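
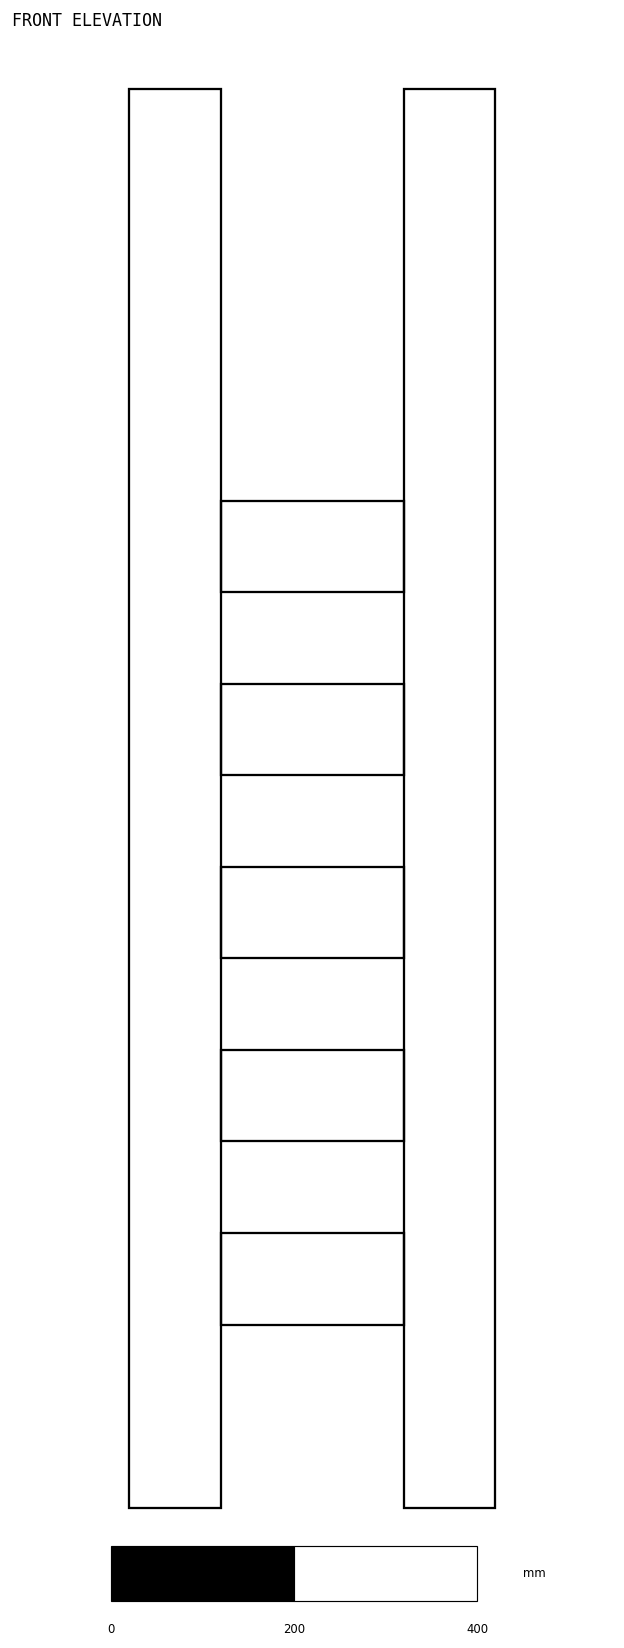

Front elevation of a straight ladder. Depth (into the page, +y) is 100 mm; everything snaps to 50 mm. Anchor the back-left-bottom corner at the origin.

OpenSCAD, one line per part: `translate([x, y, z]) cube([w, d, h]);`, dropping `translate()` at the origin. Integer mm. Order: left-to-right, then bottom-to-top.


cube([100, 100, 1550]);
translate([100, 0, 200]) cube([200, 100, 100]);
translate([100, 0, 400]) cube([200, 100, 100]);
translate([100, 0, 600]) cube([200, 100, 100]);
translate([100, 0, 800]) cube([200, 100, 100]);
translate([100, 0, 1000]) cube([200, 100, 100]);
translate([300, 0, 0]) cube([100, 100, 1550]);


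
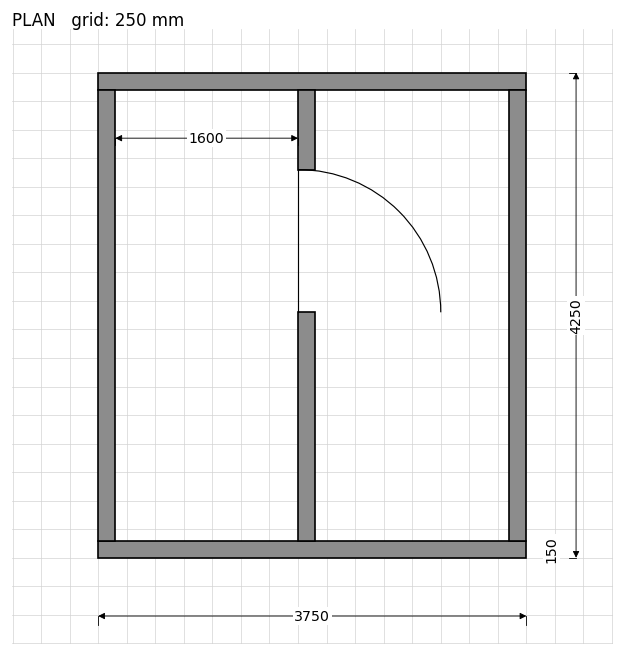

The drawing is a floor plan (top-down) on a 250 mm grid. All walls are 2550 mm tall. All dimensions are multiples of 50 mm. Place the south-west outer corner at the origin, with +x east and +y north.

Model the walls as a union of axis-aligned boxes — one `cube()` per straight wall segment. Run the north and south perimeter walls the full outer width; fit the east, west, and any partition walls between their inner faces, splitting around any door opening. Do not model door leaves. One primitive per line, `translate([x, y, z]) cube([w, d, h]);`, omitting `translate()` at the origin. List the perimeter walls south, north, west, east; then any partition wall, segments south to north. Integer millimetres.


cube([3750, 150, 2550]);
translate([0, 4100, 0]) cube([3750, 150, 2550]);
translate([0, 150, 0]) cube([150, 3950, 2550]);
translate([3600, 150, 0]) cube([150, 3950, 2550]);
translate([1750, 150, 0]) cube([150, 2000, 2550]);
translate([1750, 3400, 0]) cube([150, 700, 2550]);


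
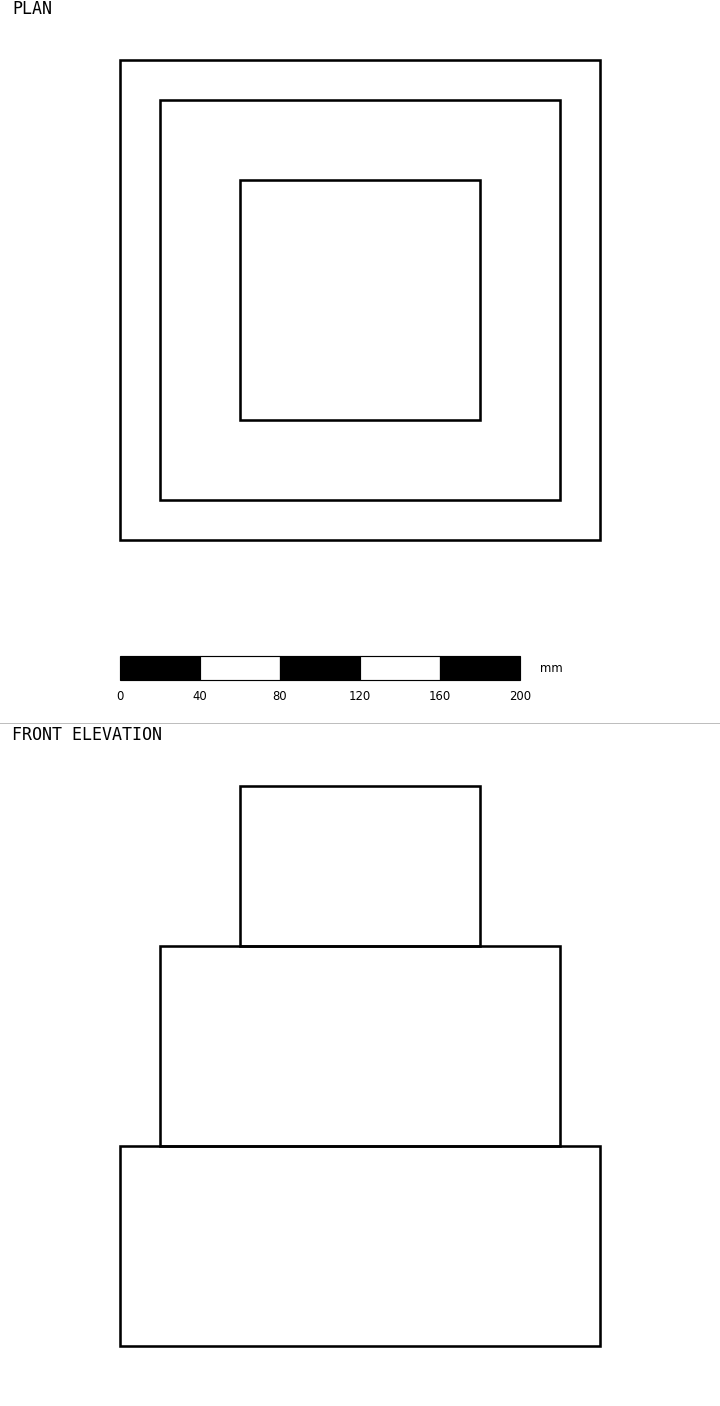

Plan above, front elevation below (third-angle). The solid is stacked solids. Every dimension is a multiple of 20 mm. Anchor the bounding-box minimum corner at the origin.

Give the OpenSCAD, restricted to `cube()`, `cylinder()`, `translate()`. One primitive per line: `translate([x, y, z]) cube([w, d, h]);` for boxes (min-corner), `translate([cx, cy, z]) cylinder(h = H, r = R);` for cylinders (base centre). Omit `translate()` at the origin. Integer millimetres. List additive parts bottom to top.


cube([240, 240, 100]);
translate([20, 20, 100]) cube([200, 200, 100]);
translate([60, 60, 200]) cube([120, 120, 80]);


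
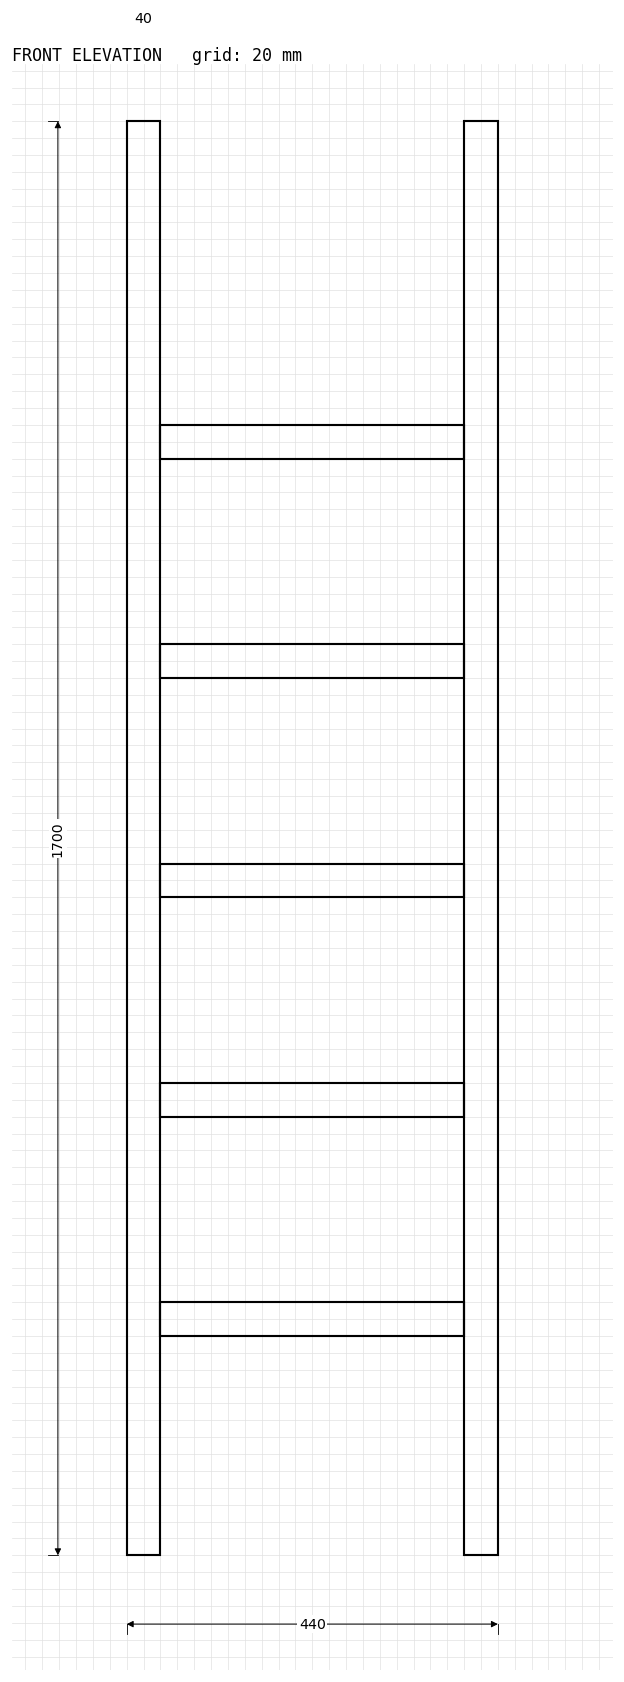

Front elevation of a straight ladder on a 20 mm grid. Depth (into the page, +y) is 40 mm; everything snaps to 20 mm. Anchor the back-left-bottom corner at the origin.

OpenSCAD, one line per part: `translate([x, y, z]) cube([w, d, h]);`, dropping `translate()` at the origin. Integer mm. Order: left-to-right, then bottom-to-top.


cube([40, 40, 1700]);
translate([40, 0, 260]) cube([360, 40, 40]);
translate([40, 0, 520]) cube([360, 40, 40]);
translate([40, 0, 780]) cube([360, 40, 40]);
translate([40, 0, 1040]) cube([360, 40, 40]);
translate([40, 0, 1300]) cube([360, 40, 40]);
translate([400, 0, 0]) cube([40, 40, 1700]);


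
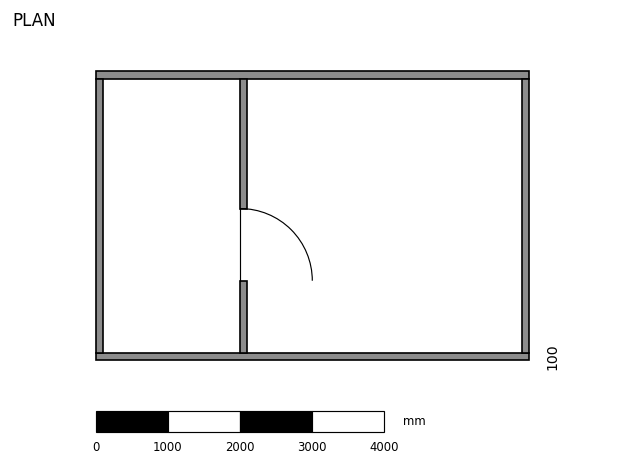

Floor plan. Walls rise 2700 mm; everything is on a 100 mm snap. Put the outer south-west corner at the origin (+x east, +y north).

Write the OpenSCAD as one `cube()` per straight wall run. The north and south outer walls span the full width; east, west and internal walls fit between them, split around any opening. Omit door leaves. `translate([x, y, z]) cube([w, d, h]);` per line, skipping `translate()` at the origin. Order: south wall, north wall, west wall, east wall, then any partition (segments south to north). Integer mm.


cube([6000, 100, 2700]);
translate([0, 3900, 0]) cube([6000, 100, 2700]);
translate([0, 100, 0]) cube([100, 3800, 2700]);
translate([5900, 100, 0]) cube([100, 3800, 2700]);
translate([2000, 100, 0]) cube([100, 1000, 2700]);
translate([2000, 2100, 0]) cube([100, 1800, 2700]);


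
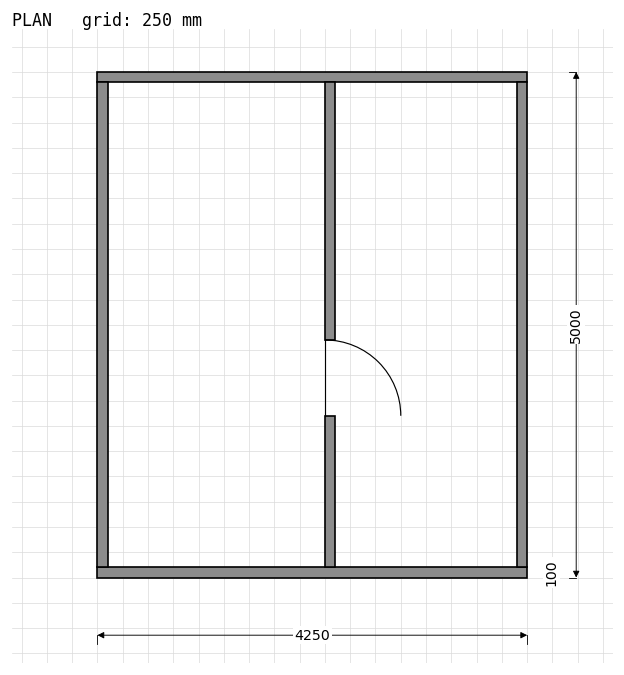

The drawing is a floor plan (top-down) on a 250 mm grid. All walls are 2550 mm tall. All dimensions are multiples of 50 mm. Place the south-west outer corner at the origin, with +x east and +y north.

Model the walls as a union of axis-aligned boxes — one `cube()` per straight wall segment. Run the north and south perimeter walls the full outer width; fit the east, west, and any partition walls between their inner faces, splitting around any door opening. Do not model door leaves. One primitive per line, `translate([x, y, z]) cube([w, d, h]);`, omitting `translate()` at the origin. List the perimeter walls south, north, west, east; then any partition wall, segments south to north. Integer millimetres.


cube([4250, 100, 2550]);
translate([0, 4900, 0]) cube([4250, 100, 2550]);
translate([0, 100, 0]) cube([100, 4800, 2550]);
translate([4150, 100, 0]) cube([100, 4800, 2550]);
translate([2250, 100, 0]) cube([100, 1500, 2550]);
translate([2250, 2350, 0]) cube([100, 2550, 2550]);


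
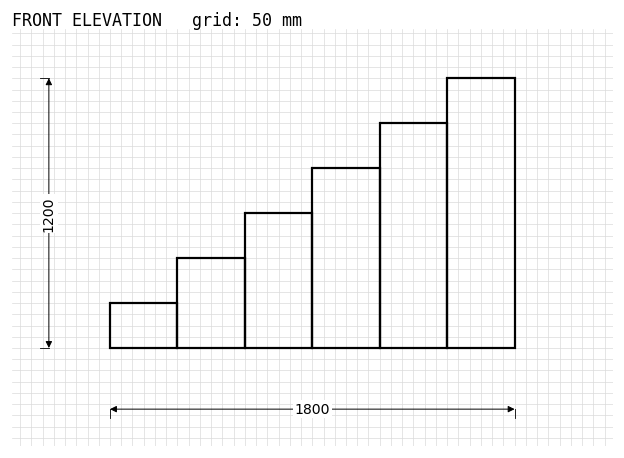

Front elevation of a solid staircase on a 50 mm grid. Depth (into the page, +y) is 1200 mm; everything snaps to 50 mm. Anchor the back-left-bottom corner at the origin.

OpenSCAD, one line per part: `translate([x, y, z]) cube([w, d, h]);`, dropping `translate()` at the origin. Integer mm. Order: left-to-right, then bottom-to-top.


cube([300, 1200, 200]);
translate([300, 0, 0]) cube([300, 1200, 400]);
translate([600, 0, 0]) cube([300, 1200, 600]);
translate([900, 0, 0]) cube([300, 1200, 800]);
translate([1200, 0, 0]) cube([300, 1200, 1000]);
translate([1500, 0, 0]) cube([300, 1200, 1200]);


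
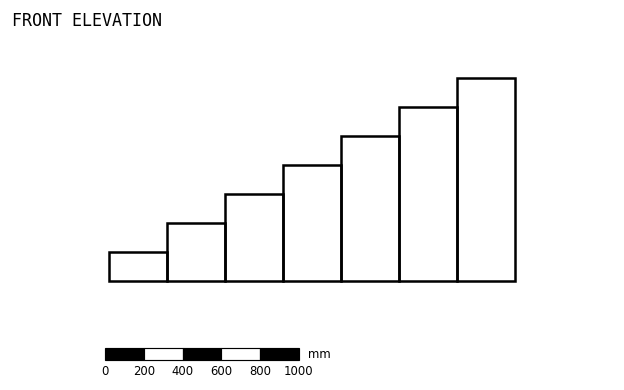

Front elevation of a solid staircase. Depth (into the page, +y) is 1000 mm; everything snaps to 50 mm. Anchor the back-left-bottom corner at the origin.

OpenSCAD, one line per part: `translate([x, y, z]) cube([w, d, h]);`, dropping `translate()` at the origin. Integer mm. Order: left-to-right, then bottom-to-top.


cube([300, 1000, 150]);
translate([300, 0, 0]) cube([300, 1000, 300]);
translate([600, 0, 0]) cube([300, 1000, 450]);
translate([900, 0, 0]) cube([300, 1000, 600]);
translate([1200, 0, 0]) cube([300, 1000, 750]);
translate([1500, 0, 0]) cube([300, 1000, 900]);
translate([1800, 0, 0]) cube([300, 1000, 1050]);


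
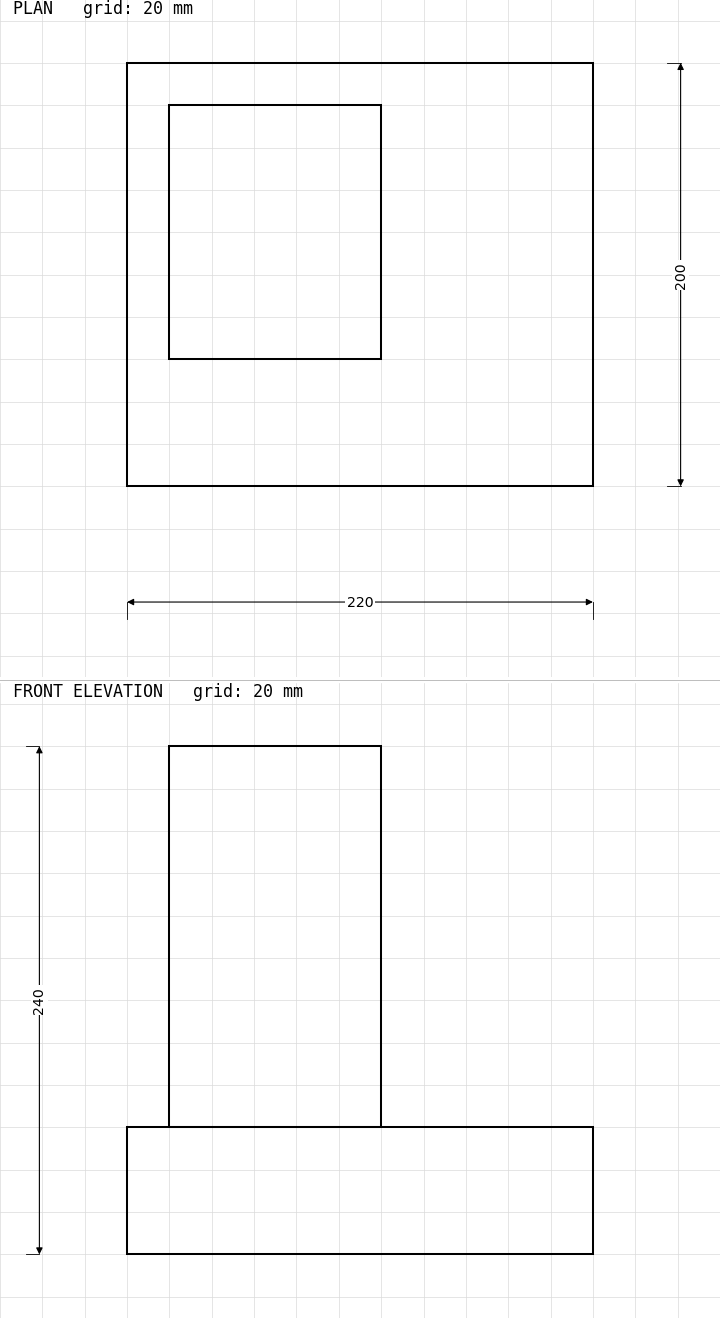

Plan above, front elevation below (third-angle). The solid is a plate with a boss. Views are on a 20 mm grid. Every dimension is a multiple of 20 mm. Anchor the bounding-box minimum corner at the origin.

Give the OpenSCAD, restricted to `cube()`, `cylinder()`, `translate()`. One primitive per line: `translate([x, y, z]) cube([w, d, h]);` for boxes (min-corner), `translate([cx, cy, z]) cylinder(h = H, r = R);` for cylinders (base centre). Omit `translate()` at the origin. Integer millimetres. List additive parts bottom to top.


cube([220, 200, 60]);
translate([20, 60, 60]) cube([100, 120, 180]);


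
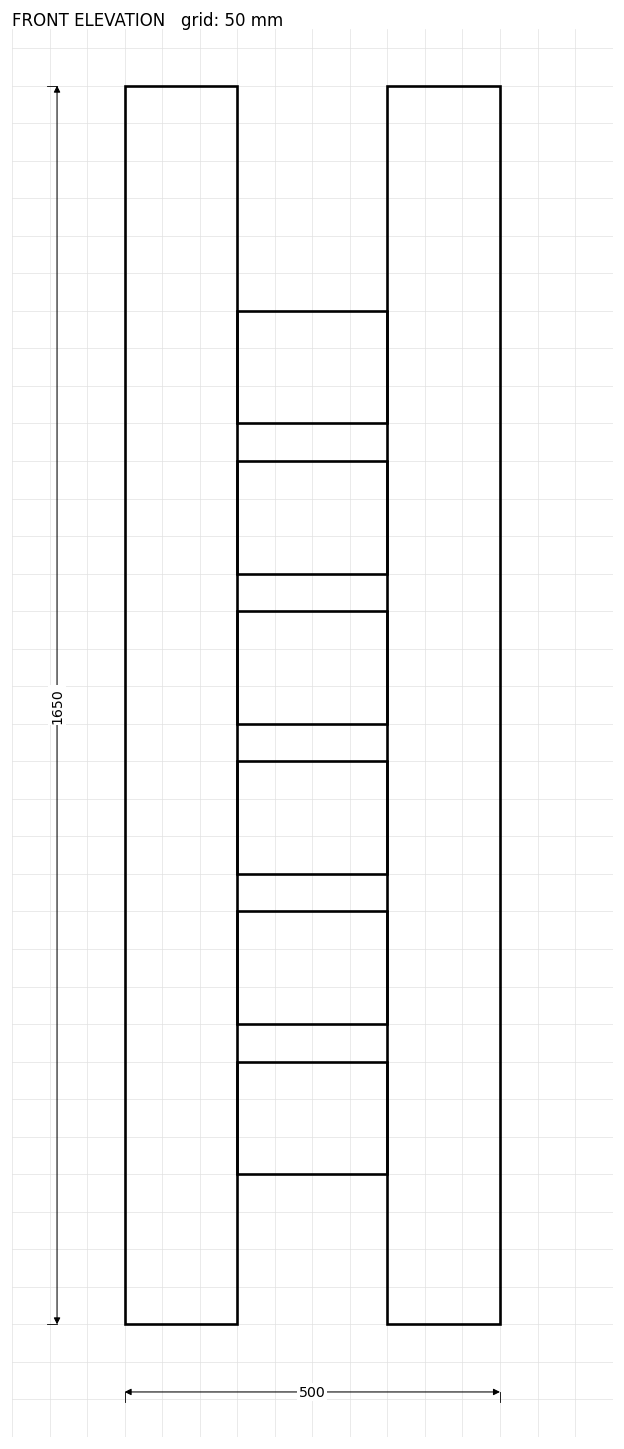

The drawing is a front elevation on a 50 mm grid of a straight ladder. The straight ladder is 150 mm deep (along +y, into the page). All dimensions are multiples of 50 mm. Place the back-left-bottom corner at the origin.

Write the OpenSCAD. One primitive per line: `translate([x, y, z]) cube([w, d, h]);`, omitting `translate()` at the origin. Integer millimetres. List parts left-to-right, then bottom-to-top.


cube([150, 150, 1650]);
translate([150, 0, 200]) cube([200, 150, 150]);
translate([150, 0, 400]) cube([200, 150, 150]);
translate([150, 0, 600]) cube([200, 150, 150]);
translate([150, 0, 800]) cube([200, 150, 150]);
translate([150, 0, 1000]) cube([200, 150, 150]);
translate([150, 0, 1200]) cube([200, 150, 150]);
translate([350, 0, 0]) cube([150, 150, 1650]);


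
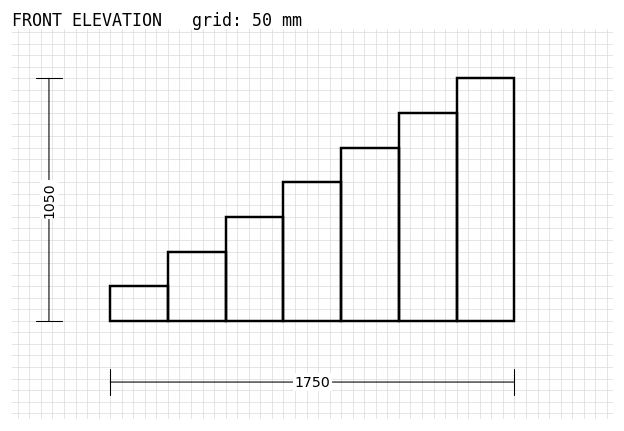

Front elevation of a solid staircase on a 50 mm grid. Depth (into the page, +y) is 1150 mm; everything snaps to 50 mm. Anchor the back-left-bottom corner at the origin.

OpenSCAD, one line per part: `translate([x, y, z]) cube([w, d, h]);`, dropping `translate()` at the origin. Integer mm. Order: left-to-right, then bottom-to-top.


cube([250, 1150, 150]);
translate([250, 0, 0]) cube([250, 1150, 300]);
translate([500, 0, 0]) cube([250, 1150, 450]);
translate([750, 0, 0]) cube([250, 1150, 600]);
translate([1000, 0, 0]) cube([250, 1150, 750]);
translate([1250, 0, 0]) cube([250, 1150, 900]);
translate([1500, 0, 0]) cube([250, 1150, 1050]);


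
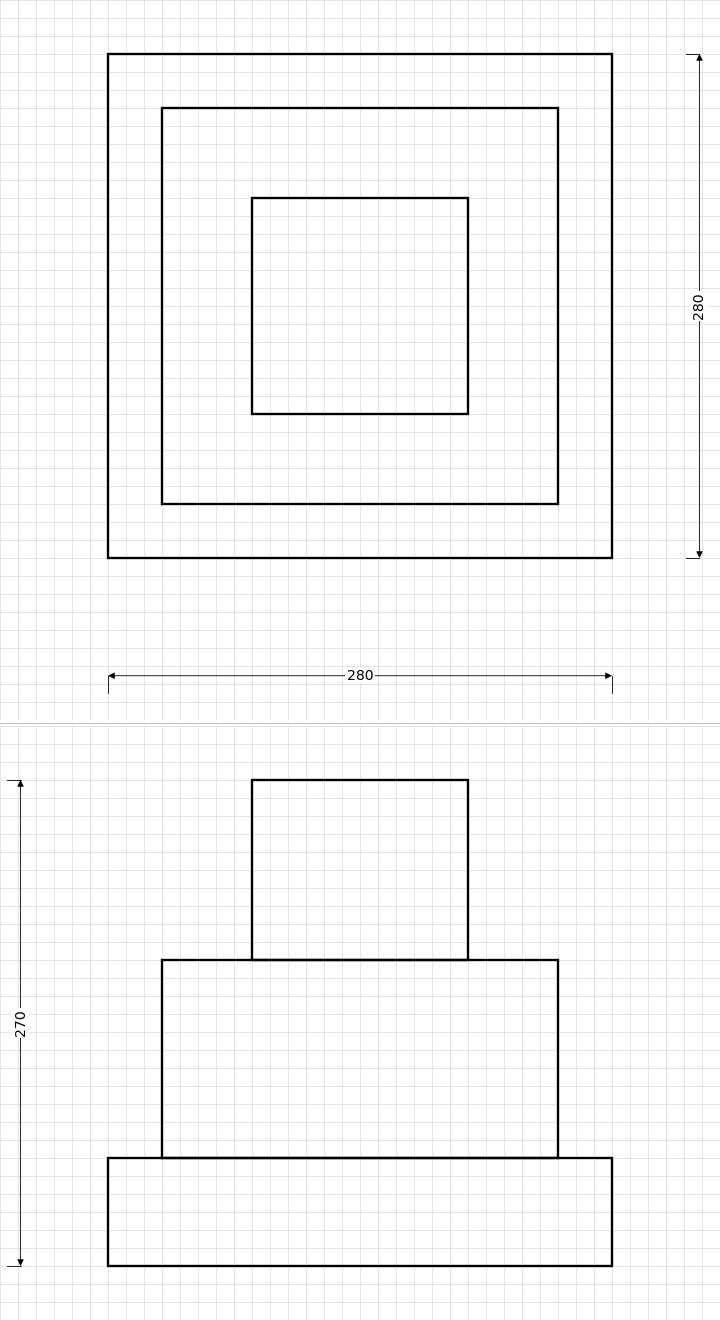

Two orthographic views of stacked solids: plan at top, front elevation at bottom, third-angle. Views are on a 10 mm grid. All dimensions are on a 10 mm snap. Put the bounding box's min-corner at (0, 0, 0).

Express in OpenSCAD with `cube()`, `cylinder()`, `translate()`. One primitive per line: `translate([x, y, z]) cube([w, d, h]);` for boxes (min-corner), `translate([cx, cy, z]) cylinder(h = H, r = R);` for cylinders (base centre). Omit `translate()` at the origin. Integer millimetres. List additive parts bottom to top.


cube([280, 280, 60]);
translate([30, 30, 60]) cube([220, 220, 110]);
translate([80, 80, 170]) cube([120, 120, 100]);


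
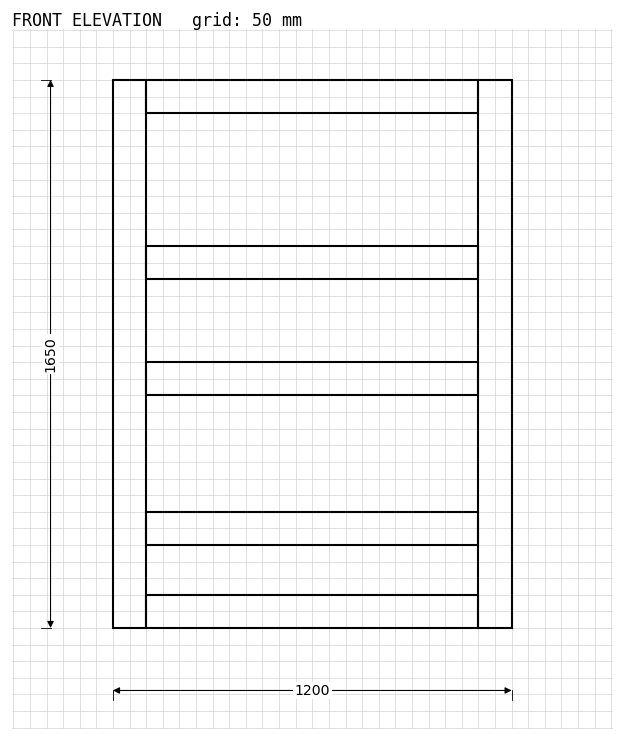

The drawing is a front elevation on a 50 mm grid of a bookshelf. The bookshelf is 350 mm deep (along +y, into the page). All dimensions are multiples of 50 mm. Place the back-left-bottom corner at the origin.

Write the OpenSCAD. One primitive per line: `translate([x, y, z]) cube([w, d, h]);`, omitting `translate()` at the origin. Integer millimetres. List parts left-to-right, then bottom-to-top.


cube([100, 350, 1650]);
translate([100, 0, 0]) cube([1000, 350, 100]);
translate([100, 0, 250]) cube([1000, 350, 100]);
translate([100, 0, 700]) cube([1000, 350, 100]);
translate([100, 0, 1050]) cube([1000, 350, 100]);
translate([100, 0, 1550]) cube([1000, 350, 100]);
translate([1100, 0, 0]) cube([100, 350, 1650]);


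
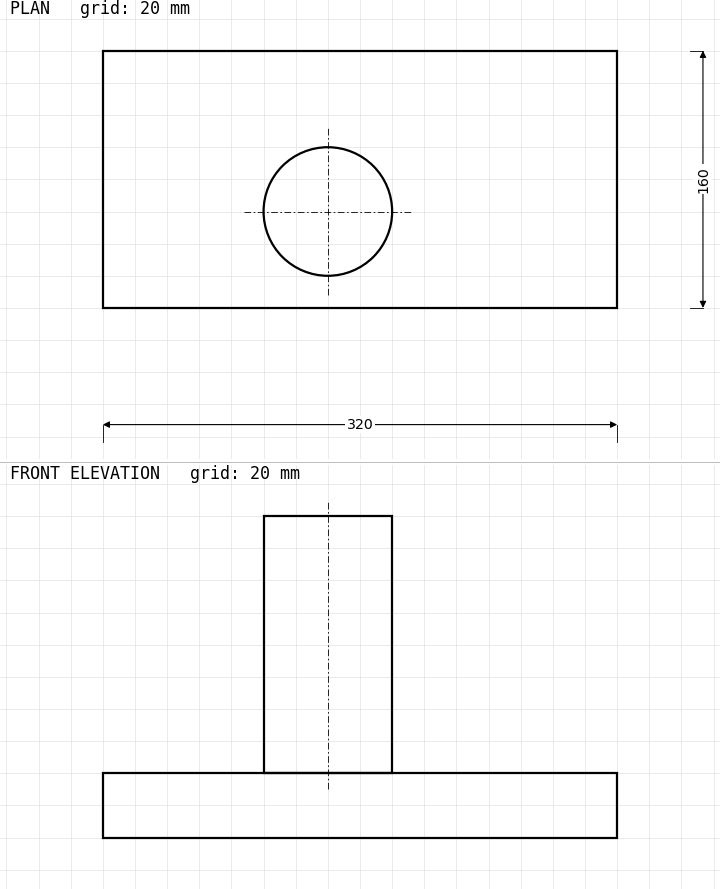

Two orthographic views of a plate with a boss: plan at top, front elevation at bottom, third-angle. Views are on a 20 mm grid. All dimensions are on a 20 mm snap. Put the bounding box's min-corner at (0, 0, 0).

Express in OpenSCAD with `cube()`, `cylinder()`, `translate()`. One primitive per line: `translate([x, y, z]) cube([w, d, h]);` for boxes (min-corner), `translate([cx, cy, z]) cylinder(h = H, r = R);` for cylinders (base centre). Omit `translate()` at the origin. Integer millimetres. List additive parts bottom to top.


cube([320, 160, 40]);
translate([140, 60, 40]) cylinder(h = 160, r = 40);


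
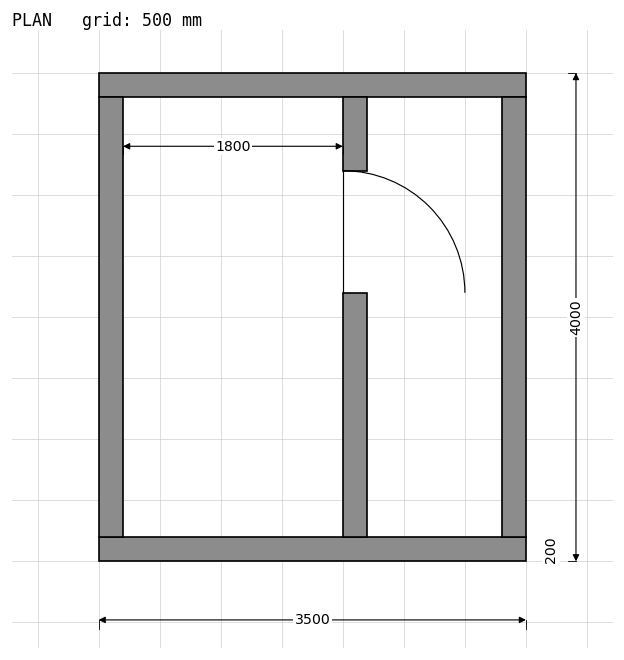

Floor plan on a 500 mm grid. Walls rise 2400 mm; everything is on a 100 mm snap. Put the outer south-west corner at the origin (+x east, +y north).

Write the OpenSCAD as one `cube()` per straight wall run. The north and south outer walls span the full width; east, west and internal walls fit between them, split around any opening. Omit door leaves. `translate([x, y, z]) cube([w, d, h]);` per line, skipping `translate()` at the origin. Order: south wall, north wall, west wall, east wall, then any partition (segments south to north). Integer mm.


cube([3500, 200, 2400]);
translate([0, 3800, 0]) cube([3500, 200, 2400]);
translate([0, 200, 0]) cube([200, 3600, 2400]);
translate([3300, 200, 0]) cube([200, 3600, 2400]);
translate([2000, 200, 0]) cube([200, 2000, 2400]);
translate([2000, 3200, 0]) cube([200, 600, 2400]);


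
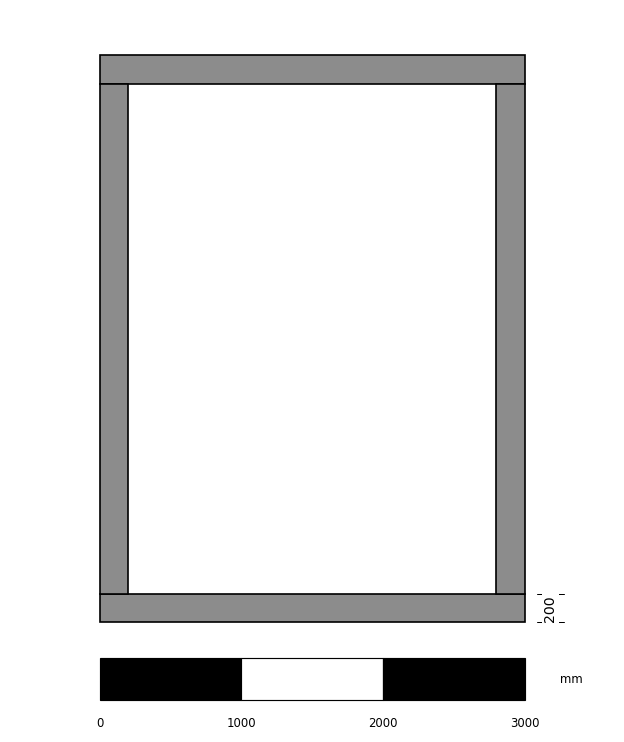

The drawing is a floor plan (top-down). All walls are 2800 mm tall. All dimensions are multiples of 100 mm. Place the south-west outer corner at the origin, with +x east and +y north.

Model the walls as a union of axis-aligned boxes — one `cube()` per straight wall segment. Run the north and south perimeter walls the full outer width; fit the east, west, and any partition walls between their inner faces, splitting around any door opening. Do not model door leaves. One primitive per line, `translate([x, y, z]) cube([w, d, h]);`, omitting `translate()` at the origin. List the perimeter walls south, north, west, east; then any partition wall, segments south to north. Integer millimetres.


cube([3000, 200, 2800]);
translate([0, 3800, 0]) cube([3000, 200, 2800]);
translate([0, 200, 0]) cube([200, 3600, 2800]);
translate([2800, 200, 0]) cube([200, 3600, 2800]);


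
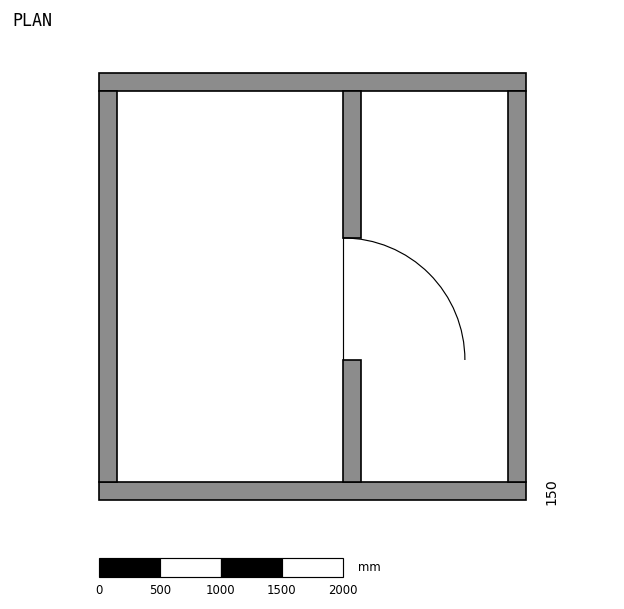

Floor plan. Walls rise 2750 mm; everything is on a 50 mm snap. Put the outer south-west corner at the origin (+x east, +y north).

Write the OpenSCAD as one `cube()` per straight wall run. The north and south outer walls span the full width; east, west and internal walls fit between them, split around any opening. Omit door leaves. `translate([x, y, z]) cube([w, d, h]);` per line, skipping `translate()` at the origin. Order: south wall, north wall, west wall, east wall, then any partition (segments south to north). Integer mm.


cube([3500, 150, 2750]);
translate([0, 3350, 0]) cube([3500, 150, 2750]);
translate([0, 150, 0]) cube([150, 3200, 2750]);
translate([3350, 150, 0]) cube([150, 3200, 2750]);
translate([2000, 150, 0]) cube([150, 1000, 2750]);
translate([2000, 2150, 0]) cube([150, 1200, 2750]);


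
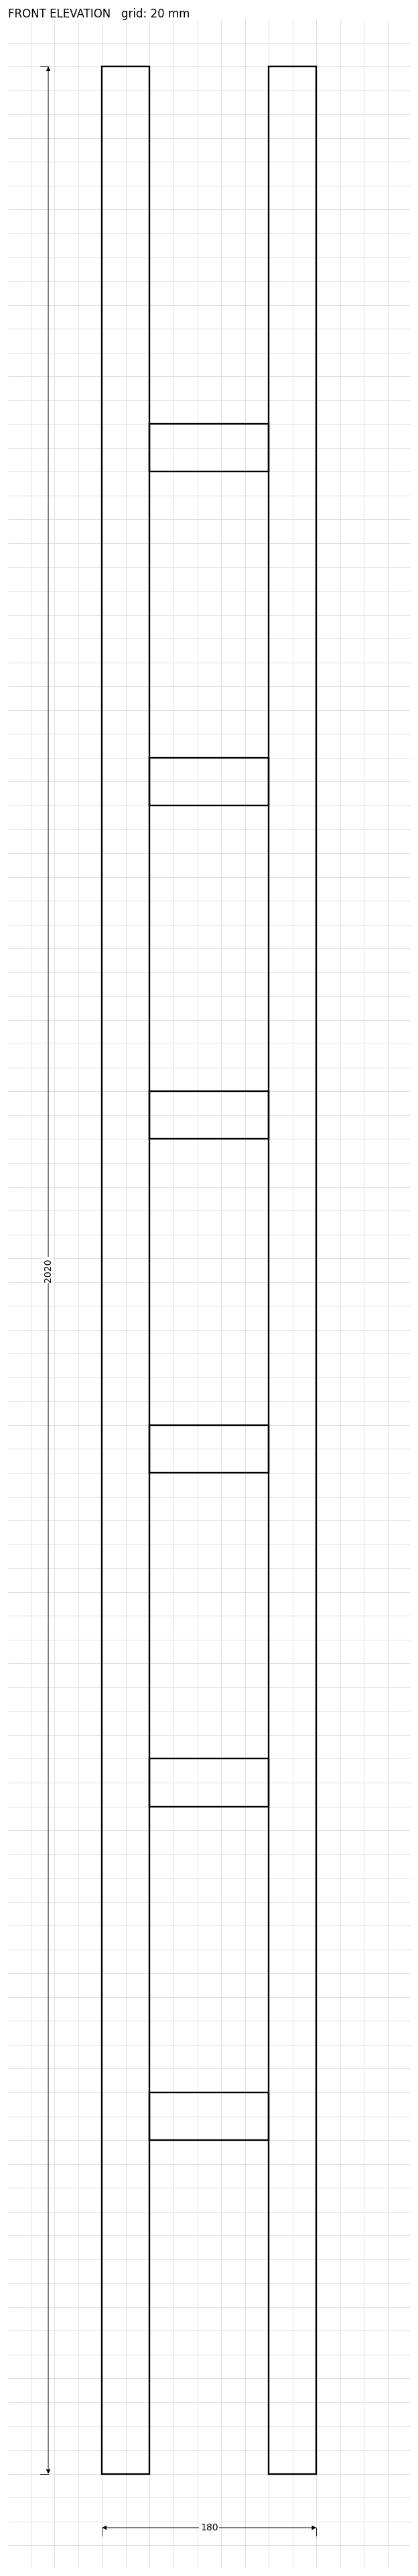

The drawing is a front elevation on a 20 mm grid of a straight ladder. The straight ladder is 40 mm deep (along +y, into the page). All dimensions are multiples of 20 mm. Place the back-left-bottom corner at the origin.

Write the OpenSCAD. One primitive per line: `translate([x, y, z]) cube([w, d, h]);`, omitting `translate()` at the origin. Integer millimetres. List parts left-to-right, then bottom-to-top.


cube([40, 40, 2020]);
translate([40, 0, 280]) cube([100, 40, 40]);
translate([40, 0, 560]) cube([100, 40, 40]);
translate([40, 0, 840]) cube([100, 40, 40]);
translate([40, 0, 1120]) cube([100, 40, 40]);
translate([40, 0, 1400]) cube([100, 40, 40]);
translate([40, 0, 1680]) cube([100, 40, 40]);
translate([140, 0, 0]) cube([40, 40, 2020]);


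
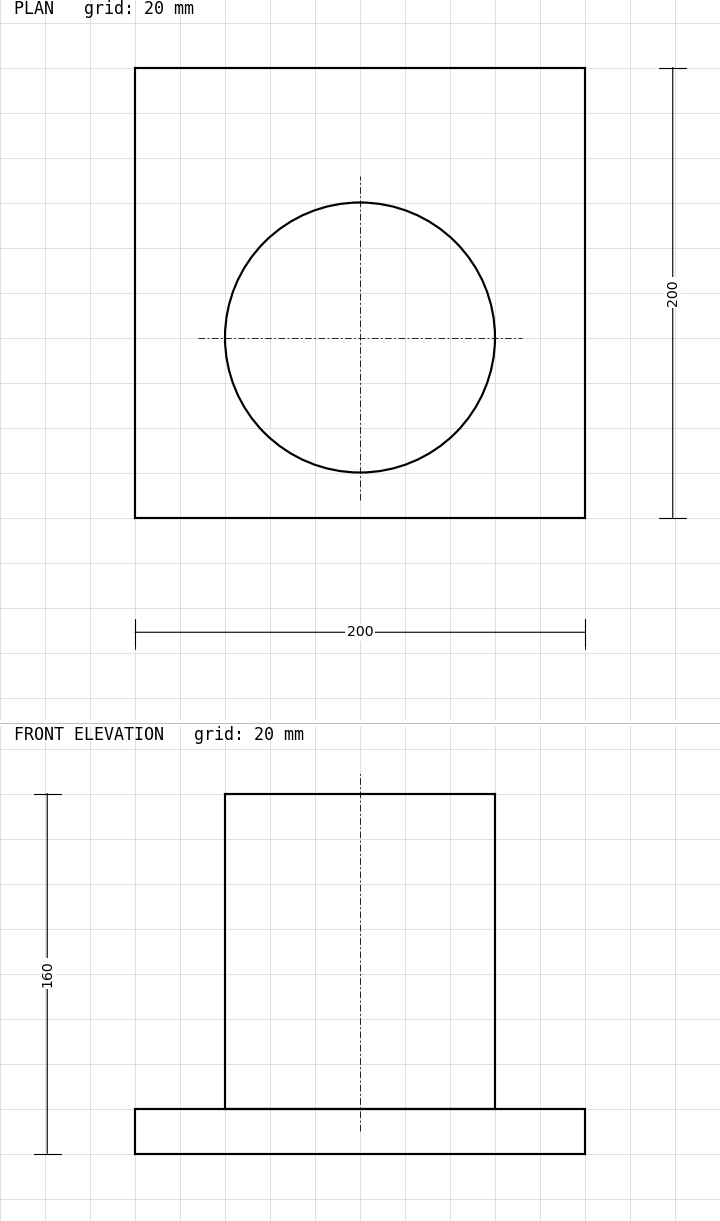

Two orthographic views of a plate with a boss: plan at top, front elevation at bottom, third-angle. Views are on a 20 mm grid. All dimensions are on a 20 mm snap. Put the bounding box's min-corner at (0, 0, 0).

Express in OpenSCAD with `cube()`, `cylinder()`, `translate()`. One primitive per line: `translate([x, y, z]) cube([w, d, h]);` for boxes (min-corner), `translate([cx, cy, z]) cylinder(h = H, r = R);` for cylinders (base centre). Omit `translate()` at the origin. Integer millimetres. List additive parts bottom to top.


cube([200, 200, 20]);
translate([100, 80, 20]) cylinder(h = 140, r = 60);


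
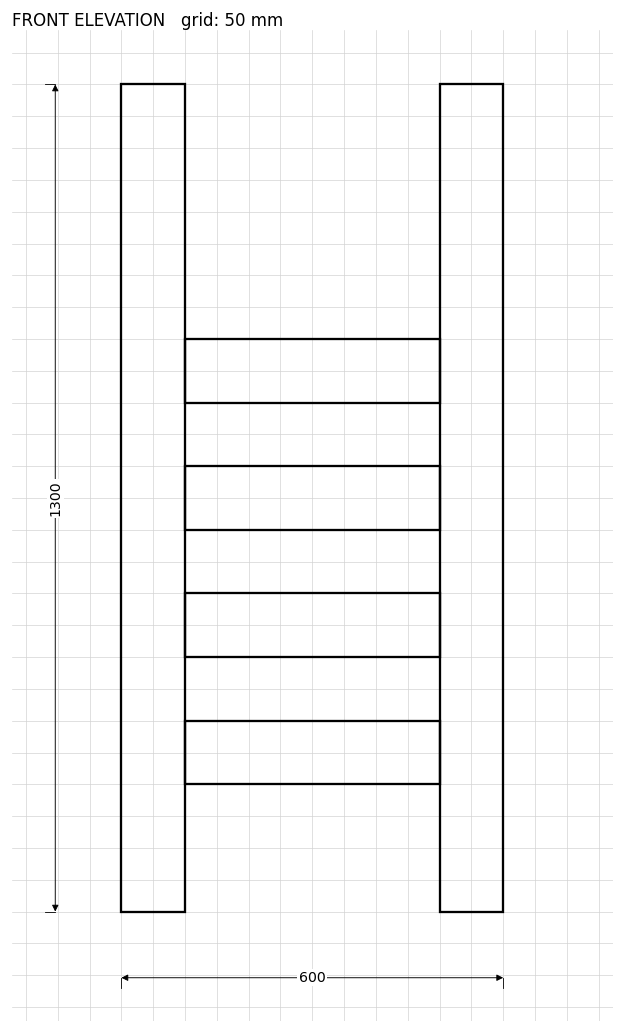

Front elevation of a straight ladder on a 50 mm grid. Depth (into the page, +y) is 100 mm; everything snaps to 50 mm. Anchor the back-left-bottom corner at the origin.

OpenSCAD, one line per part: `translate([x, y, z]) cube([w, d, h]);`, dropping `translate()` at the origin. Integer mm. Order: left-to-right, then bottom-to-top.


cube([100, 100, 1300]);
translate([100, 0, 200]) cube([400, 100, 100]);
translate([100, 0, 400]) cube([400, 100, 100]);
translate([100, 0, 600]) cube([400, 100, 100]);
translate([100, 0, 800]) cube([400, 100, 100]);
translate([500, 0, 0]) cube([100, 100, 1300]);


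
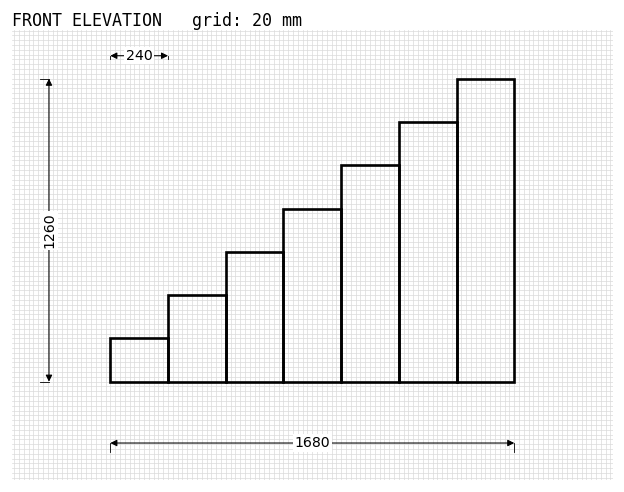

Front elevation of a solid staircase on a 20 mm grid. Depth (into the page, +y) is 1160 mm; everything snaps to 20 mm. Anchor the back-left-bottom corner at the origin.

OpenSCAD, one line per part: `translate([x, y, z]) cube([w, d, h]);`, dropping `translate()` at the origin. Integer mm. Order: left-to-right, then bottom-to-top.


cube([240, 1160, 180]);
translate([240, 0, 0]) cube([240, 1160, 360]);
translate([480, 0, 0]) cube([240, 1160, 540]);
translate([720, 0, 0]) cube([240, 1160, 720]);
translate([960, 0, 0]) cube([240, 1160, 900]);
translate([1200, 0, 0]) cube([240, 1160, 1080]);
translate([1440, 0, 0]) cube([240, 1160, 1260]);


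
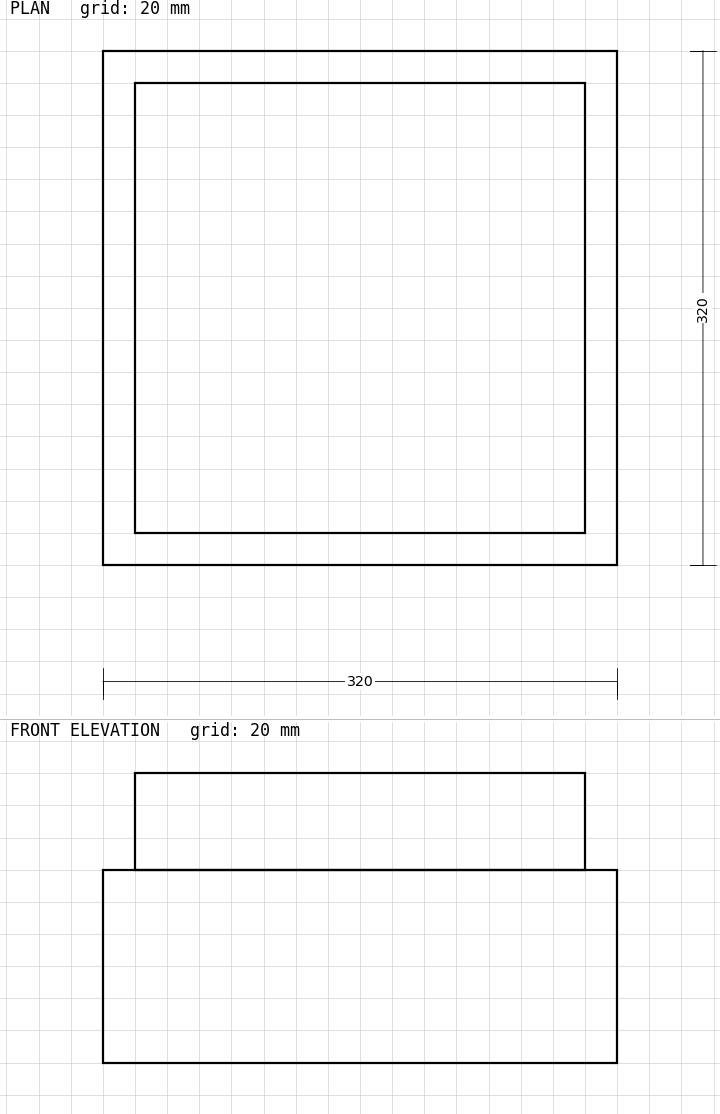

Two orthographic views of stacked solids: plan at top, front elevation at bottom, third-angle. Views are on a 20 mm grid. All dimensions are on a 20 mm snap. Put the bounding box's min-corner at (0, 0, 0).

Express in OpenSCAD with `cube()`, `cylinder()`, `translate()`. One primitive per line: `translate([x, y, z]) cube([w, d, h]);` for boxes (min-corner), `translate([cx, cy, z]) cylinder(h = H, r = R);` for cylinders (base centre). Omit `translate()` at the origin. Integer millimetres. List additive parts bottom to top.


cube([320, 320, 120]);
translate([20, 20, 120]) cube([280, 280, 60]);


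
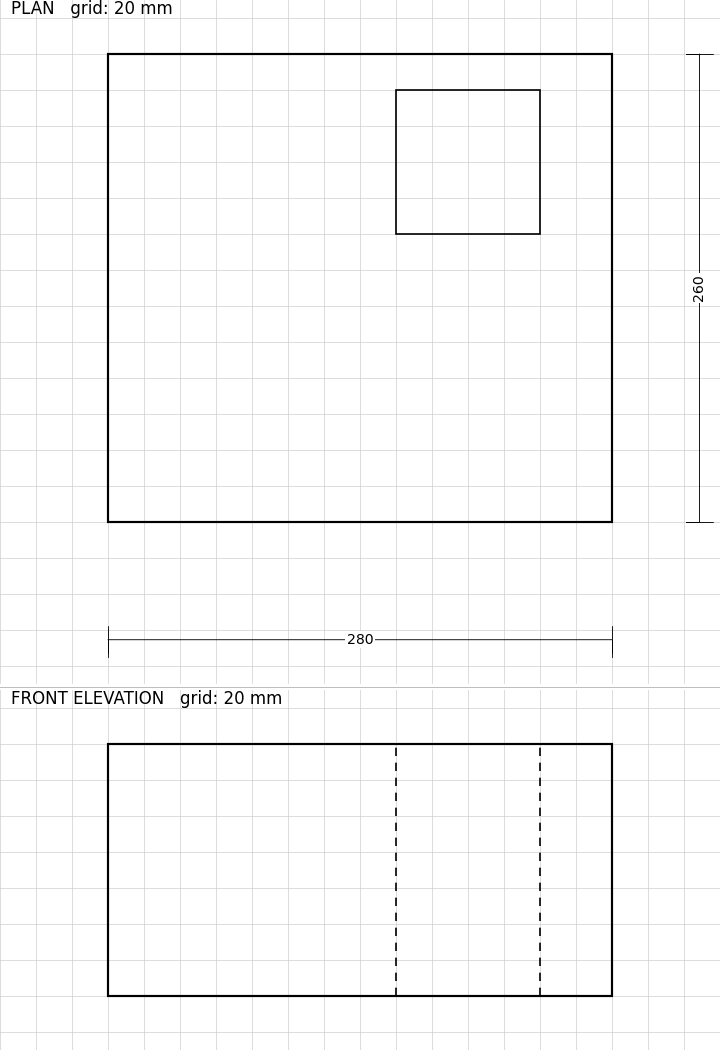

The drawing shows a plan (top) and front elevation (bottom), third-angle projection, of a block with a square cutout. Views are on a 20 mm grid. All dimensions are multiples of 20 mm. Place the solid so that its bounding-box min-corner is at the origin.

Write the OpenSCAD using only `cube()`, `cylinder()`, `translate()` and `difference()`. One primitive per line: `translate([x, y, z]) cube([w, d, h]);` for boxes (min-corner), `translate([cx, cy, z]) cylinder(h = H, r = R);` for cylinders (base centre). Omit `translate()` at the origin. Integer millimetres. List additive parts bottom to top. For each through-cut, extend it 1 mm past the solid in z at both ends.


difference() {
  cube([280, 260, 140]);
  translate([160, 160, -1]) cube([80, 80, 142]);
}


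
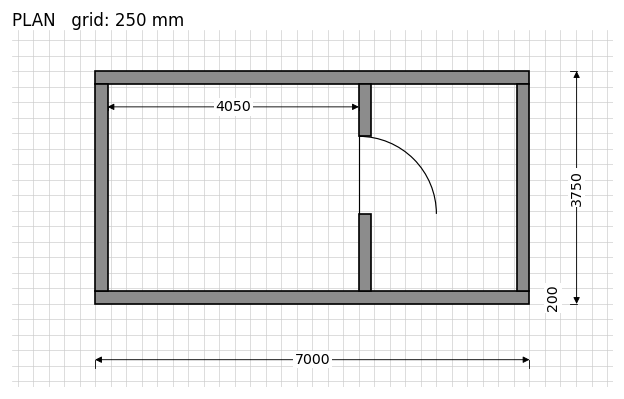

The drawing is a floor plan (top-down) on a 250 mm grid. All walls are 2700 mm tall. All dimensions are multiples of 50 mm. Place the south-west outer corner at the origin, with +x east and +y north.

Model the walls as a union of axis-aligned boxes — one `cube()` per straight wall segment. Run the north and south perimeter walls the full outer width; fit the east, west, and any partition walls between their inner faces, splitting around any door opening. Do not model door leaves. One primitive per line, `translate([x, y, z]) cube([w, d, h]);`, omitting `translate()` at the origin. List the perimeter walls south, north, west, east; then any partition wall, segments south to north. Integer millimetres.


cube([7000, 200, 2700]);
translate([0, 3550, 0]) cube([7000, 200, 2700]);
translate([0, 200, 0]) cube([200, 3350, 2700]);
translate([6800, 200, 0]) cube([200, 3350, 2700]);
translate([4250, 200, 0]) cube([200, 1250, 2700]);
translate([4250, 2700, 0]) cube([200, 850, 2700]);


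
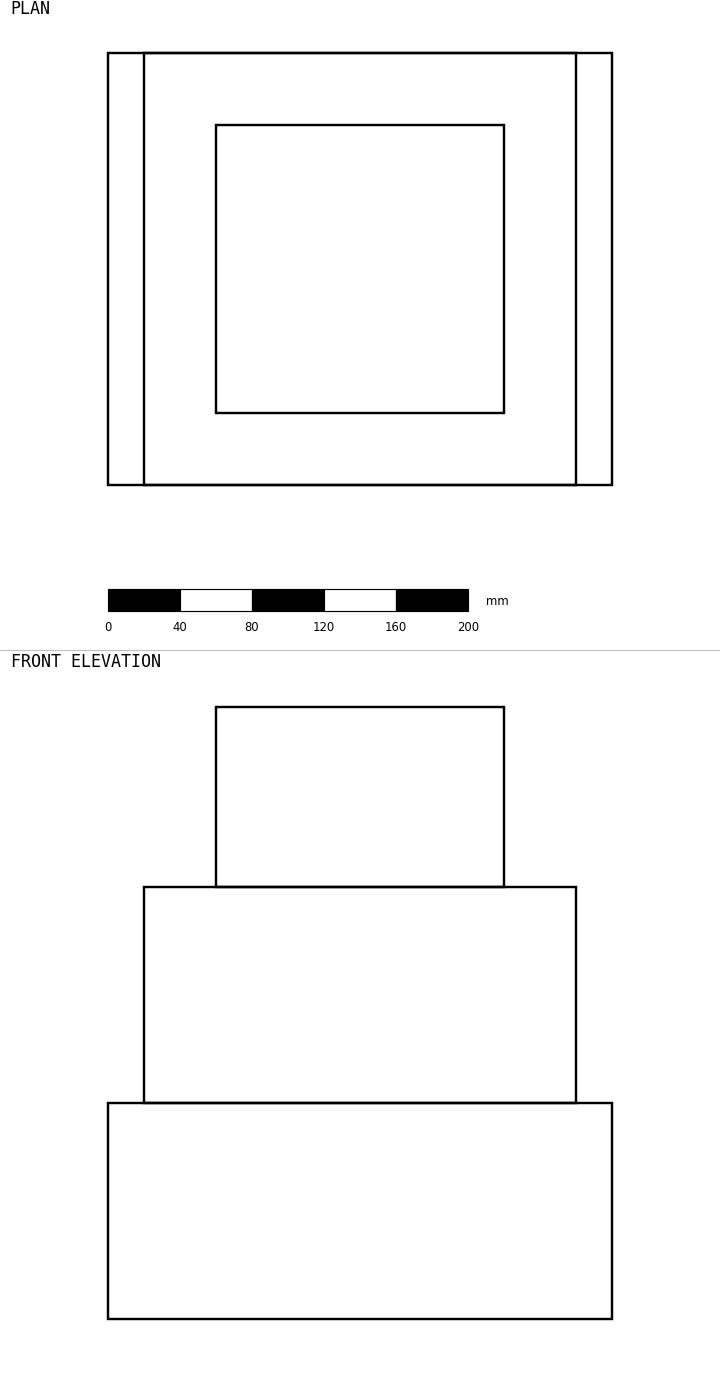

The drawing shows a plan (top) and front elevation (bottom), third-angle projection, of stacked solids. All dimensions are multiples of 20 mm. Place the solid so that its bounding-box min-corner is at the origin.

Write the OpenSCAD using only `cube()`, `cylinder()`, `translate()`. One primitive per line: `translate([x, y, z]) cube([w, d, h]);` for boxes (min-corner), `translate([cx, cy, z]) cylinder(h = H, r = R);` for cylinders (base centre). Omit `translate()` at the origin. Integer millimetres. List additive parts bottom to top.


cube([280, 240, 120]);
translate([20, 0, 120]) cube([240, 240, 120]);
translate([60, 40, 240]) cube([160, 160, 100]);


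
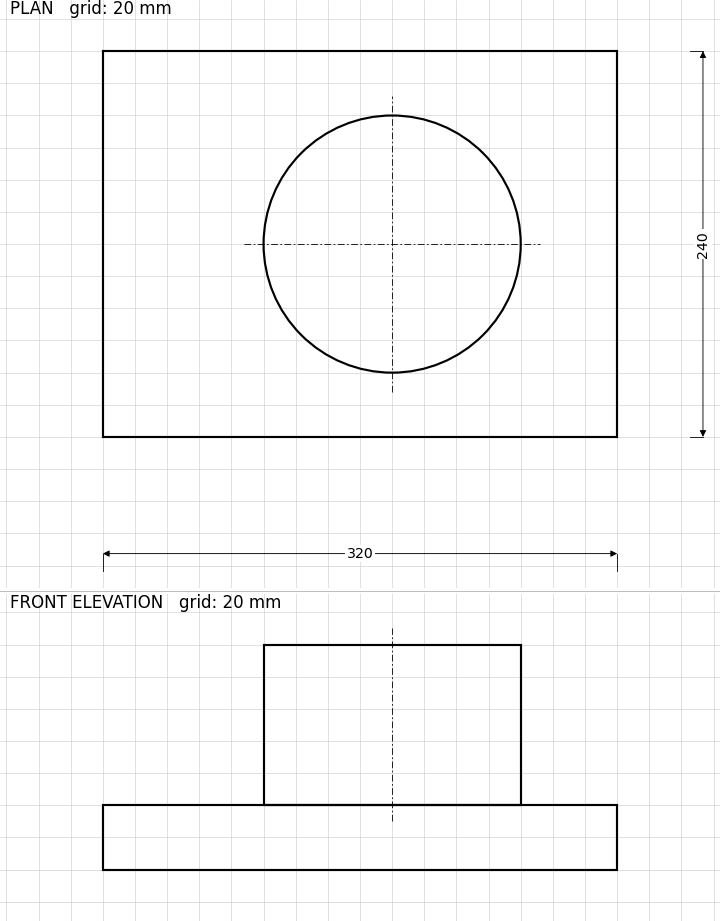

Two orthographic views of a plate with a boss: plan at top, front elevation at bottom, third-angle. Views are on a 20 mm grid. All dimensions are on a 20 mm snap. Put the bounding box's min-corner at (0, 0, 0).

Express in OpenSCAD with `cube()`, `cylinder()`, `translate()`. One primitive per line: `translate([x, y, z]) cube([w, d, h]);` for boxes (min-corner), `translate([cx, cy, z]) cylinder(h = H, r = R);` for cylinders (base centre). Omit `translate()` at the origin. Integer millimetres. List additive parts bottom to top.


cube([320, 240, 40]);
translate([180, 120, 40]) cylinder(h = 100, r = 80);


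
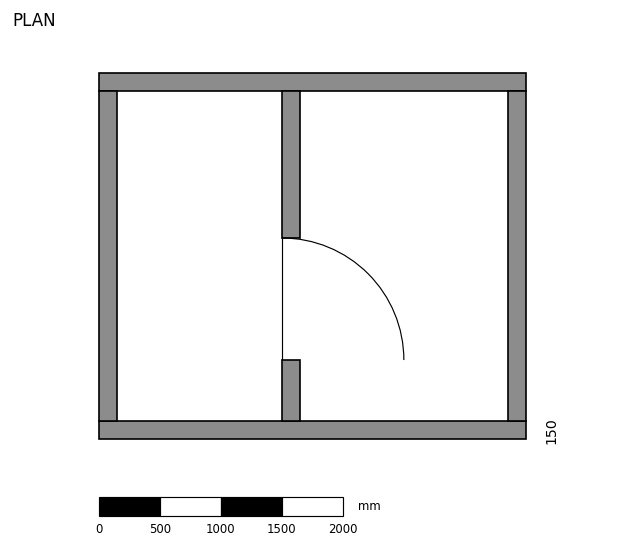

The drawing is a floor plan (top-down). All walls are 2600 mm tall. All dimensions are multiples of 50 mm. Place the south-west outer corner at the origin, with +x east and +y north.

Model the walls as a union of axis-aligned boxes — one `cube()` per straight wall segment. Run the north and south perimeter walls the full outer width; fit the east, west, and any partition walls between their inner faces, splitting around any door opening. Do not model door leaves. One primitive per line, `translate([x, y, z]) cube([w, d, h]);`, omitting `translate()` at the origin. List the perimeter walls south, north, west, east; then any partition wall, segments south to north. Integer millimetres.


cube([3500, 150, 2600]);
translate([0, 2850, 0]) cube([3500, 150, 2600]);
translate([0, 150, 0]) cube([150, 2700, 2600]);
translate([3350, 150, 0]) cube([150, 2700, 2600]);
translate([1500, 150, 0]) cube([150, 500, 2600]);
translate([1500, 1650, 0]) cube([150, 1200, 2600]);


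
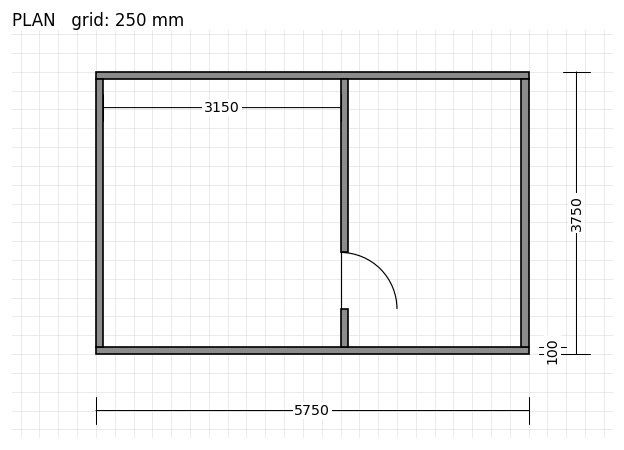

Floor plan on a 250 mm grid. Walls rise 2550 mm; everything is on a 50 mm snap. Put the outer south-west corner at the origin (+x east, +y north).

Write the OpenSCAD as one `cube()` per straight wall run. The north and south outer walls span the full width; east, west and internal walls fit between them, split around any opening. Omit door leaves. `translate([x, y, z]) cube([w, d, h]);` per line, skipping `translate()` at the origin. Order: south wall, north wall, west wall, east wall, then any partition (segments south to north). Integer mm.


cube([5750, 100, 2550]);
translate([0, 3650, 0]) cube([5750, 100, 2550]);
translate([0, 100, 0]) cube([100, 3550, 2550]);
translate([5650, 100, 0]) cube([100, 3550, 2550]);
translate([3250, 100, 0]) cube([100, 500, 2550]);
translate([3250, 1350, 0]) cube([100, 2300, 2550]);


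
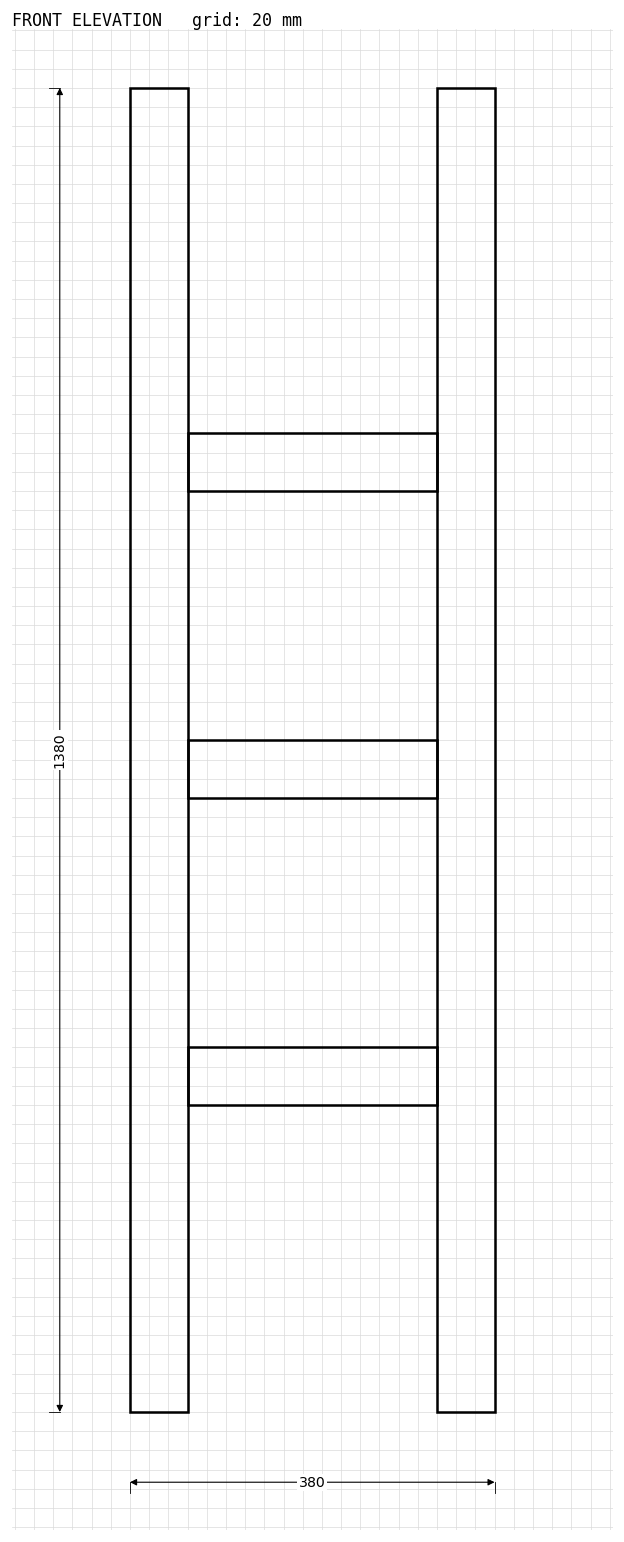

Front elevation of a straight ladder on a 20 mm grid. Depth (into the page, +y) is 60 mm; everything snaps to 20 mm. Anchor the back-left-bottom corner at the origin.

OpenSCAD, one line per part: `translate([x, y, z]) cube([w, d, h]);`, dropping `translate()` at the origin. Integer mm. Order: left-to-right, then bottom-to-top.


cube([60, 60, 1380]);
translate([60, 0, 320]) cube([260, 60, 60]);
translate([60, 0, 640]) cube([260, 60, 60]);
translate([60, 0, 960]) cube([260, 60, 60]);
translate([320, 0, 0]) cube([60, 60, 1380]);


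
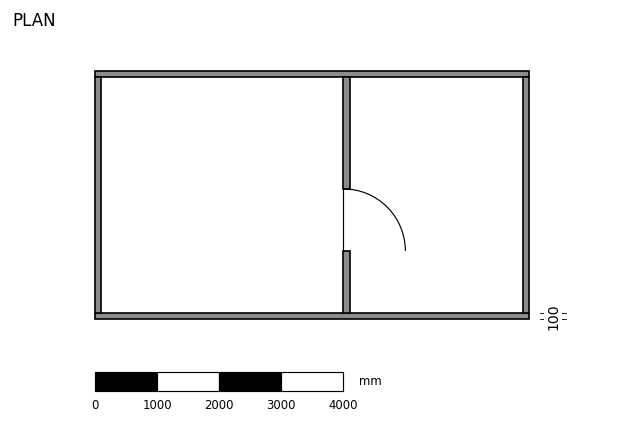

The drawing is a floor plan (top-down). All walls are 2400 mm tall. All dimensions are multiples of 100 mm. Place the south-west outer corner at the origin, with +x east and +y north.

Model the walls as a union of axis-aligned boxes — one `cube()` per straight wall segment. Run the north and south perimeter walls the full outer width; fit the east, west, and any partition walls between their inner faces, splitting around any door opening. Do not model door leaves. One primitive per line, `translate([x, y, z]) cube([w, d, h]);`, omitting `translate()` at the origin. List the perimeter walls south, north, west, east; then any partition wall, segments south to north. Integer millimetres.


cube([7000, 100, 2400]);
translate([0, 3900, 0]) cube([7000, 100, 2400]);
translate([0, 100, 0]) cube([100, 3800, 2400]);
translate([6900, 100, 0]) cube([100, 3800, 2400]);
translate([4000, 100, 0]) cube([100, 1000, 2400]);
translate([4000, 2100, 0]) cube([100, 1800, 2400]);


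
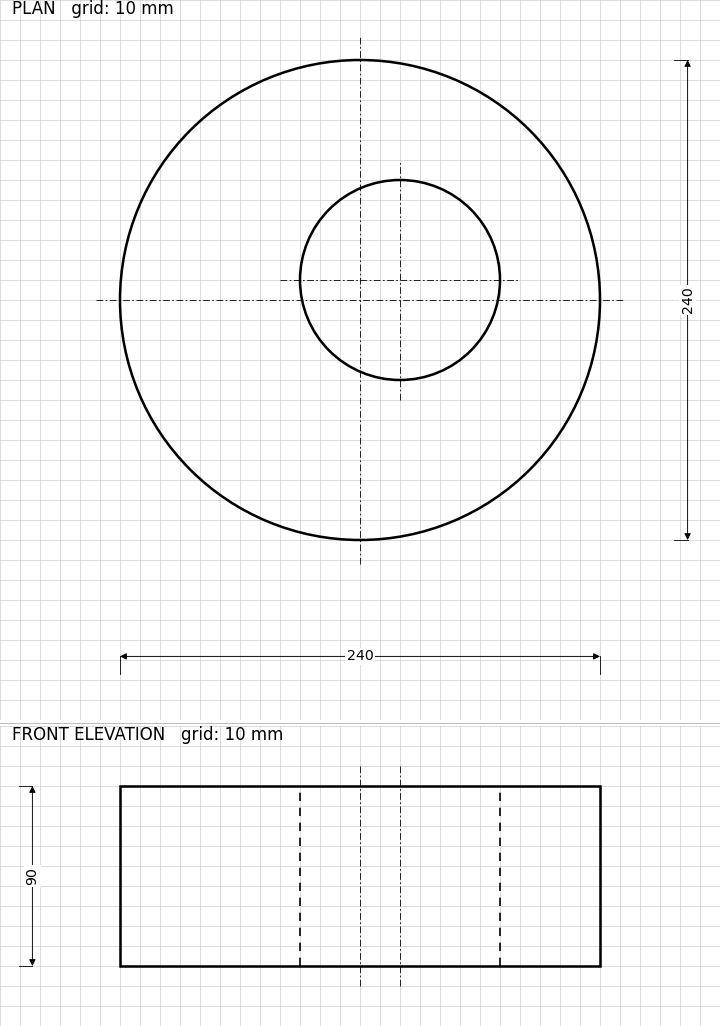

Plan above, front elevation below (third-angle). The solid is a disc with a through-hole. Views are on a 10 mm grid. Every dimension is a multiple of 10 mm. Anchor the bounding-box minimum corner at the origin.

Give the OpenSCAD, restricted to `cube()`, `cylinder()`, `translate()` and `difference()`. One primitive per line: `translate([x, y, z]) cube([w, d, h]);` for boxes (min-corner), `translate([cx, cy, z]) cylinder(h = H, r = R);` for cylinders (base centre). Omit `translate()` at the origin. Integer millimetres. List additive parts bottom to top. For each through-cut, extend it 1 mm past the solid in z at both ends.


difference() {
  translate([120, 120, 0]) cylinder(h = 90, r = 120);
  translate([140, 130, -1]) cylinder(h = 92, r = 50);
}


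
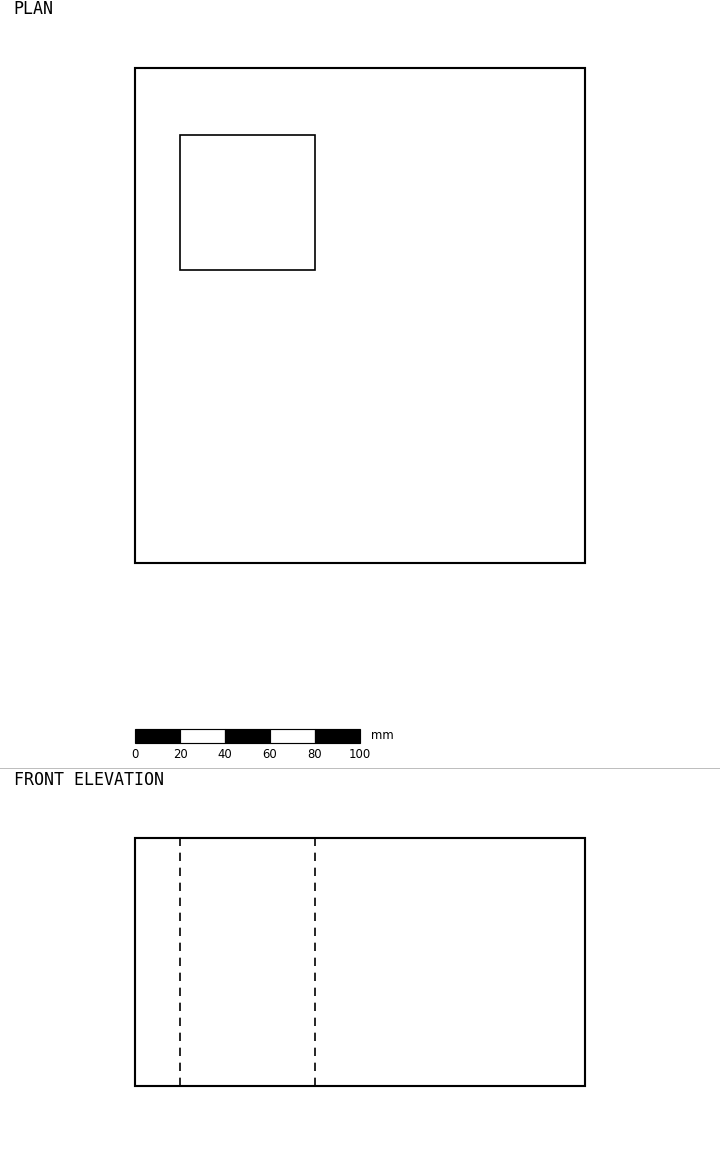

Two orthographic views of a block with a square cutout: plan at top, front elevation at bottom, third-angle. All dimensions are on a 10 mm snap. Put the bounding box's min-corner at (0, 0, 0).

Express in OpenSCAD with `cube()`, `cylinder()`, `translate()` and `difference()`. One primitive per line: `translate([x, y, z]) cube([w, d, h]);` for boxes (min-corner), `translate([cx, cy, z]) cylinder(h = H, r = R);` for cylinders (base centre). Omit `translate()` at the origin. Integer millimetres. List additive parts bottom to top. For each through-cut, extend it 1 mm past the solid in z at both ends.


difference() {
  cube([200, 220, 110]);
  translate([20, 130, -1]) cube([60, 60, 112]);
}


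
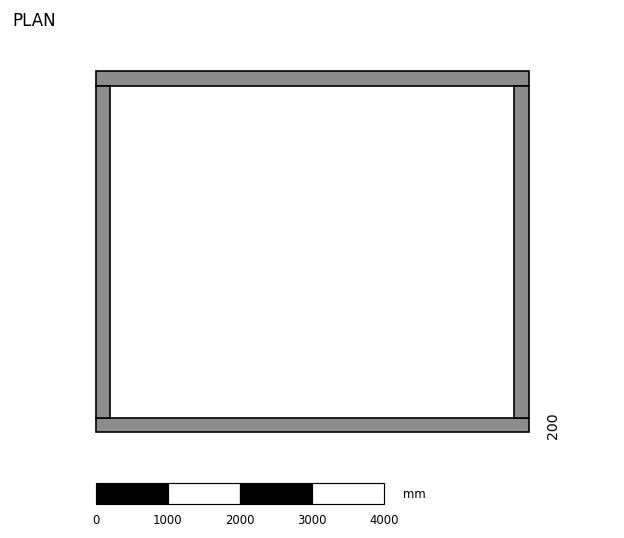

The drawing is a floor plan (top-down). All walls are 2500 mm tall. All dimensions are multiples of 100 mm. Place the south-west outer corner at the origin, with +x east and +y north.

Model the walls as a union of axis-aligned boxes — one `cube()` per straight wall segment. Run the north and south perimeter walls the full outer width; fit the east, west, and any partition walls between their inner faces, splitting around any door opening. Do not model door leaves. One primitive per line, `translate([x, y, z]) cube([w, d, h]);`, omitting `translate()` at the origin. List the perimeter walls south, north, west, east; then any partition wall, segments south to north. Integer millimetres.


cube([6000, 200, 2500]);
translate([0, 4800, 0]) cube([6000, 200, 2500]);
translate([0, 200, 0]) cube([200, 4600, 2500]);
translate([5800, 200, 0]) cube([200, 4600, 2500]);


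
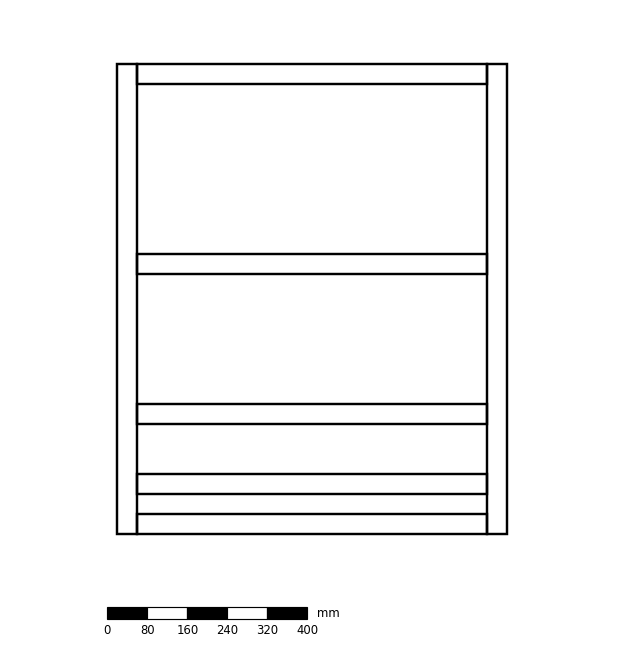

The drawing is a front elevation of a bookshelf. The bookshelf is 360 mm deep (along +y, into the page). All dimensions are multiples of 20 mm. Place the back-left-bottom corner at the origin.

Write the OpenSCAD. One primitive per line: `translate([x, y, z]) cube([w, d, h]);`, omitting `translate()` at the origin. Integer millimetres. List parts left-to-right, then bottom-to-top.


cube([40, 360, 940]);
translate([40, 0, 0]) cube([700, 360, 40]);
translate([40, 0, 80]) cube([700, 360, 40]);
translate([40, 0, 220]) cube([700, 360, 40]);
translate([40, 0, 520]) cube([700, 360, 40]);
translate([40, 0, 900]) cube([700, 360, 40]);
translate([740, 0, 0]) cube([40, 360, 940]);


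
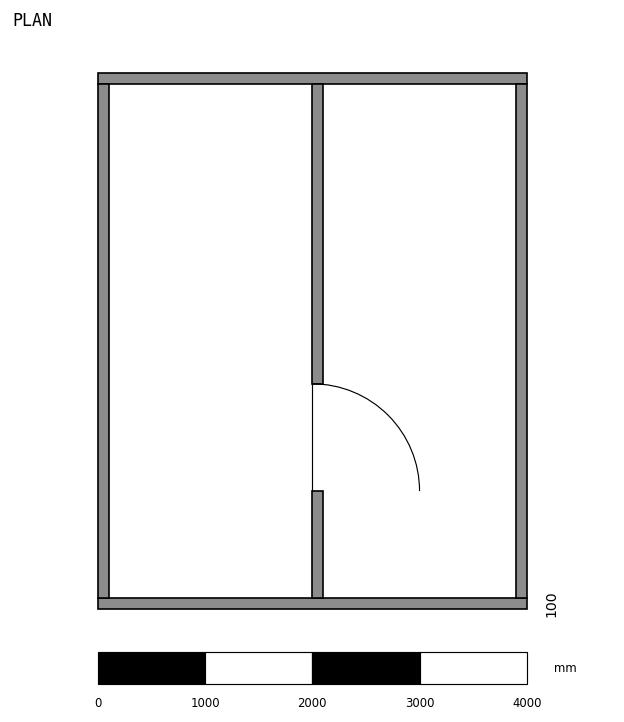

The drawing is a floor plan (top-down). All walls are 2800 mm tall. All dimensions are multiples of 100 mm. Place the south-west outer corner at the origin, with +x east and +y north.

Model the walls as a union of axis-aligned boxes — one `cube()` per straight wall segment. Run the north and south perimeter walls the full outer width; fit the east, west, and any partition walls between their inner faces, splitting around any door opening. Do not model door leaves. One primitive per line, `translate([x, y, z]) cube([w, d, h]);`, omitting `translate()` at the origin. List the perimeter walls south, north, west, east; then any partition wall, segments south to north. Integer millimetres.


cube([4000, 100, 2800]);
translate([0, 4900, 0]) cube([4000, 100, 2800]);
translate([0, 100, 0]) cube([100, 4800, 2800]);
translate([3900, 100, 0]) cube([100, 4800, 2800]);
translate([2000, 100, 0]) cube([100, 1000, 2800]);
translate([2000, 2100, 0]) cube([100, 2800, 2800]);


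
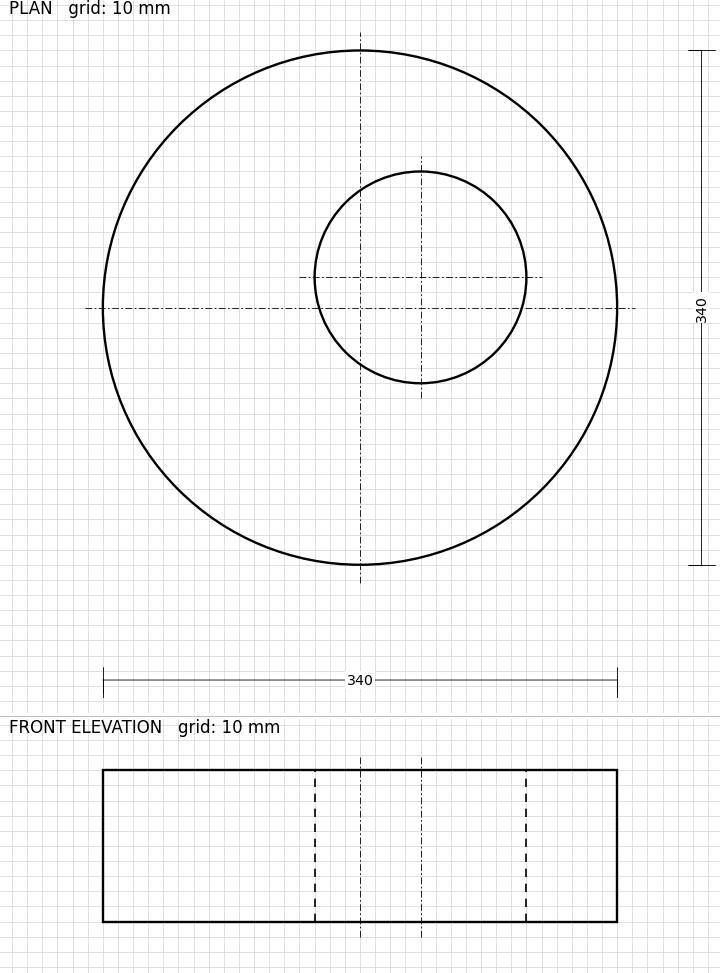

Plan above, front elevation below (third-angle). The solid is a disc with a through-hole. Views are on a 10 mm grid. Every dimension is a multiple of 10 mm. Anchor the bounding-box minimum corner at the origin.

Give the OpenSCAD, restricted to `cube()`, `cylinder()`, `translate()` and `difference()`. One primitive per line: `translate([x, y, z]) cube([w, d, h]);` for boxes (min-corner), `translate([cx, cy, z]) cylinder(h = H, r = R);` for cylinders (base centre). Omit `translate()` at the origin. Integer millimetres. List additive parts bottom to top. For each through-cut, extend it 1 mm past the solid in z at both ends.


difference() {
  translate([170, 170, 0]) cylinder(h = 100, r = 170);
  translate([210, 190, -1]) cylinder(h = 102, r = 70);
}
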